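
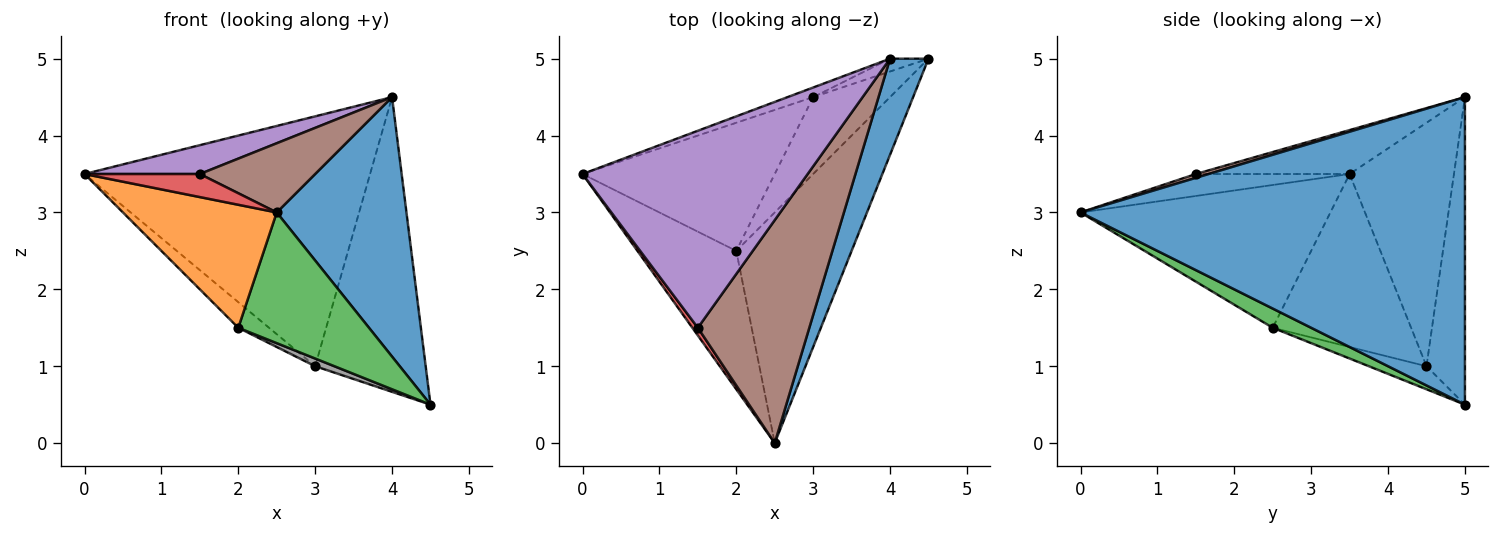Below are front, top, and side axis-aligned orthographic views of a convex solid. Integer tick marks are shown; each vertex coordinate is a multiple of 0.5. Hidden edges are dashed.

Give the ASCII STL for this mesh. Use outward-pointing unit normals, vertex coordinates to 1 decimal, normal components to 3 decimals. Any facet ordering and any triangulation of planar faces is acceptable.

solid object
 facet normal 0.941 -0.318 0.118
  outer loop
   vertex 4.0 5.0 4.5
   vertex 2.5 0.0 3.0
   vertex 4.5 5.0 0.5
  endloop
 endfacet
 facet normal -0.734 -0.451 -0.508
  outer loop
   vertex 2.0 2.5 1.5
   vertex 2.5 0.0 3.0
   vertex 0.0 3.5 3.5
  endloop
 endfacet
 facet normal 0.144 -0.488 -0.861
  outer loop
   vertex 2.0 2.5 1.5
   vertex 4.5 5.0 0.5
   vertex 2.5 0.0 3.0
  endloop
 endfacet
 facet normal -0.784 -0.588 0.196
  outer loop
   vertex 1.5 1.5 3.5
   vertex 0.0 3.5 3.5
   vertex 2.5 0.0 3.0
  endloop
 endfacet
 facet normal -0.190 -0.142 0.972
  outer loop
   vertex 1.5 1.5 3.5
   vertex 4.0 5.0 4.5
   vertex 0.0 3.5 3.5
  endloop
 endfacet
 facet normal 0.033 -0.296 0.955
  outer loop
   vertex 1.5 1.5 3.5
   vertex 2.5 0.0 3.0
   vertex 4.0 5.0 4.5
  endloop
 endfacet
 facet normal -0.662 0.147 -0.735
  outer loop
   vertex 3.0 4.5 1.0
   vertex 2.0 2.5 1.5
   vertex 0.0 3.5 3.5
  endloop
 endfacet
 facet normal -0.286 -0.095 -0.953
  outer loop
   vertex 3.0 4.5 1.0
   vertex 4.5 5.0 0.5
   vertex 2.0 2.5 1.5
  endloop
 endfacet
 facet normal -0.343 0.939 -0.036
  outer loop
   vertex 3.0 4.5 1.0
   vertex 0.0 3.5 3.5
   vertex 4.0 5.0 4.5
  endloop
 endfacet
 facet normal -0.328 0.944 -0.041
  outer loop
   vertex 3.0 4.5 1.0
   vertex 4.0 5.0 4.5
   vertex 4.5 5.0 0.5
  endloop
 endfacet
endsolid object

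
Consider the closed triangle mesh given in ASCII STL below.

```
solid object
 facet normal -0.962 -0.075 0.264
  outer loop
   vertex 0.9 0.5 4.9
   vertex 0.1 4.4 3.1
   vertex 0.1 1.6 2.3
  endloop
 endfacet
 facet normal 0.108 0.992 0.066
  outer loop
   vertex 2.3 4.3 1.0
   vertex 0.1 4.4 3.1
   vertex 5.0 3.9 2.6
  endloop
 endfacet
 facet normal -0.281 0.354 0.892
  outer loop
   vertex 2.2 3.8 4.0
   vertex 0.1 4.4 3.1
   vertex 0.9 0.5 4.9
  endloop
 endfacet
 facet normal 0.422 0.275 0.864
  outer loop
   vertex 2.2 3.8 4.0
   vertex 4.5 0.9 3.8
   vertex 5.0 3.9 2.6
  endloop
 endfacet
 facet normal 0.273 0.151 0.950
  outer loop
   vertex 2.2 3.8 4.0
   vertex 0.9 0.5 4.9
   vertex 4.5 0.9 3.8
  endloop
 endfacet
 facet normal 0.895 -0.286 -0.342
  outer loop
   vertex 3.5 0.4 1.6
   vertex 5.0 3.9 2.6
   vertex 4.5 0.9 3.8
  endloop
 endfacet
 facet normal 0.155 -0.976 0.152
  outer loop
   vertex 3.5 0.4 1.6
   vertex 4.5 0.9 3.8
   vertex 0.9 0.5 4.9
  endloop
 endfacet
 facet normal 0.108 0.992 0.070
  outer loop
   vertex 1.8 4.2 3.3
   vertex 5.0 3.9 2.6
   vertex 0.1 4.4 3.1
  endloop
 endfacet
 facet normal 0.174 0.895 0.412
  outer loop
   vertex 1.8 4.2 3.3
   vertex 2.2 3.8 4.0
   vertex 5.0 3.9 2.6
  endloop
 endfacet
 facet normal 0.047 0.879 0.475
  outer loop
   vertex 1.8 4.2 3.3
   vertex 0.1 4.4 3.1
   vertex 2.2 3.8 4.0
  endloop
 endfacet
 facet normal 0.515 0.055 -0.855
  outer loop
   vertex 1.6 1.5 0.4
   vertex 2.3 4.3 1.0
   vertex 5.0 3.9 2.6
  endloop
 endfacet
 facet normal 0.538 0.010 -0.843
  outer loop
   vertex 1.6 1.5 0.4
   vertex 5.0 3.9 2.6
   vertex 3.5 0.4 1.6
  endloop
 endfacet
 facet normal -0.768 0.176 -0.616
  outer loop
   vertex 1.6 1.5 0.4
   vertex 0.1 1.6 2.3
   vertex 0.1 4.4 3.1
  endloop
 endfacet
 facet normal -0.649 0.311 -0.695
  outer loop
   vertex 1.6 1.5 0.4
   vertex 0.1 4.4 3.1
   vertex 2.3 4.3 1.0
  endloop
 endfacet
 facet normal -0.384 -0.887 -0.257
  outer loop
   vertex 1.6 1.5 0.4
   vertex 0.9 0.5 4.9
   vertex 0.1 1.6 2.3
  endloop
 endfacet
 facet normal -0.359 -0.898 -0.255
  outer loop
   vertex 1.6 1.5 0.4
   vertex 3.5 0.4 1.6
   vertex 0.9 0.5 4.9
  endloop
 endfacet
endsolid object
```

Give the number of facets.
16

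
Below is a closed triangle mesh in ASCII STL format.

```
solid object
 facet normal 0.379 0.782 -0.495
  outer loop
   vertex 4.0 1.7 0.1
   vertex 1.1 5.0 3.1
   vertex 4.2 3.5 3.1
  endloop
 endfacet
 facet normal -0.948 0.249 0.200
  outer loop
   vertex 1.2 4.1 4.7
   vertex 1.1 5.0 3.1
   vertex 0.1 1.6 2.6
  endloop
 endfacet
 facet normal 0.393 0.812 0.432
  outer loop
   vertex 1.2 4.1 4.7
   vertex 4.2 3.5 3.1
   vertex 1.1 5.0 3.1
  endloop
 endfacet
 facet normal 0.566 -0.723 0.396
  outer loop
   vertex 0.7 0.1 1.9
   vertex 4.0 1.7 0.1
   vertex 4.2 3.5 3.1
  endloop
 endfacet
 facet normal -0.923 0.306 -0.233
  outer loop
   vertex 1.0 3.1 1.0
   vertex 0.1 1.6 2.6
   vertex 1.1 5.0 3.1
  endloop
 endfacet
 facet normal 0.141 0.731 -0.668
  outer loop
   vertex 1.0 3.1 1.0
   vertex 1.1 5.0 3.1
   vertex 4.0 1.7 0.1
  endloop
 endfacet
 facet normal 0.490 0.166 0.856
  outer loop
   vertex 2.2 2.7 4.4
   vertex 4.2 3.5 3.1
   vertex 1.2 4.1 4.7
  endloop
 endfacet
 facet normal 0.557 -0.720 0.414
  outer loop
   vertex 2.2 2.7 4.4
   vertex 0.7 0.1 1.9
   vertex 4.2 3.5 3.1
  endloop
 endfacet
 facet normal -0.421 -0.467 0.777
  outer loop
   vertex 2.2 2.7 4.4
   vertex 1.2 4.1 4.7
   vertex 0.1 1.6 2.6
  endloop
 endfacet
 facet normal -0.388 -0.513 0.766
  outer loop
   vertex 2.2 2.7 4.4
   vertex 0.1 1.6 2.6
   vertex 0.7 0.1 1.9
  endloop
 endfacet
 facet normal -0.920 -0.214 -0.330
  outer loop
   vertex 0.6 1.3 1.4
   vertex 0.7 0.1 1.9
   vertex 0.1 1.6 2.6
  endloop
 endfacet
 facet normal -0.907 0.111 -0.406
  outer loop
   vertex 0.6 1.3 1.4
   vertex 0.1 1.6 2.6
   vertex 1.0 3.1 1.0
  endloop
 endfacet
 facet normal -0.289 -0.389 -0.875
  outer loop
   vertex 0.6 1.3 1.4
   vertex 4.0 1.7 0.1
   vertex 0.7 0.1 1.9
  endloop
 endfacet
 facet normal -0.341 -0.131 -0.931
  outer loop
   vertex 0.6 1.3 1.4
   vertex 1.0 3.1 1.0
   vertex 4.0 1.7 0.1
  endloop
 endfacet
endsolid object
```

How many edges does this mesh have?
21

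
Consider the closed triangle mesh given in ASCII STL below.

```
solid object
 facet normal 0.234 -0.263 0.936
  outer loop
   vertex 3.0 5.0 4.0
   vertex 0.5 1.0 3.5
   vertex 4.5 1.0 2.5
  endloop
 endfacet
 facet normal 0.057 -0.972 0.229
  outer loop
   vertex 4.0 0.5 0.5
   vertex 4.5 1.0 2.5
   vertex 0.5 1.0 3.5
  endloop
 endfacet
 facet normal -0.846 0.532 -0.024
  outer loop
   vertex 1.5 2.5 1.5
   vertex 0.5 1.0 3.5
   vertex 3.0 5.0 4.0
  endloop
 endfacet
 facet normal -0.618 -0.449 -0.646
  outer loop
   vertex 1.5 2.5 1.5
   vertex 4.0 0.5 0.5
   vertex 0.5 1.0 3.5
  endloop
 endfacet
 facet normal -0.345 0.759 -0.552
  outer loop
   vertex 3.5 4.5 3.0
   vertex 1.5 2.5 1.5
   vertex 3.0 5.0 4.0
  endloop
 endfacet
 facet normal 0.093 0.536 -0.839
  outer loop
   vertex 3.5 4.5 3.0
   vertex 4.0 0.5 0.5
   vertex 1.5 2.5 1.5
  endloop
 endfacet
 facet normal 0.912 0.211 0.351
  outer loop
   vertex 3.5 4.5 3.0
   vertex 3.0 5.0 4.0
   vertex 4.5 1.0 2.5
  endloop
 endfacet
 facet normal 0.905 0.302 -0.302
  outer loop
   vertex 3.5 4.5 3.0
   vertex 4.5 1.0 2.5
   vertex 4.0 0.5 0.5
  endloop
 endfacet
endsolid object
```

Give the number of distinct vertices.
6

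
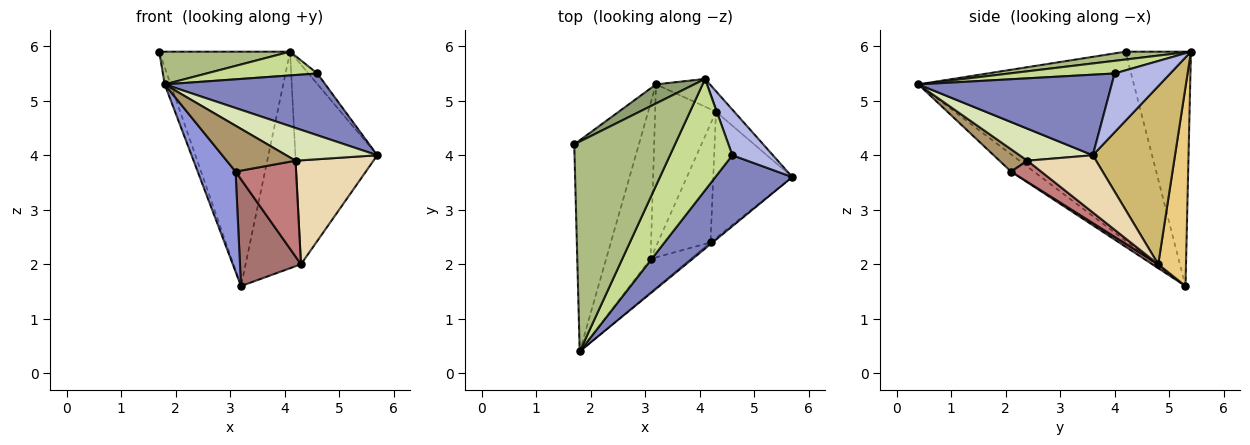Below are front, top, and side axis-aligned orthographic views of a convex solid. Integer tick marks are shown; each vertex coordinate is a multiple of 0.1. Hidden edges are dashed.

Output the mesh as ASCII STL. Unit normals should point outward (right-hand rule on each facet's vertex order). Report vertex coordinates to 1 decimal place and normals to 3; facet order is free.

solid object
 facet normal -0.946 0.026 -0.323
  outer loop
   vertex 3.2 5.3 1.6
   vertex 1.8 0.4 5.3
   vertex 1.7 4.2 5.9
  endloop
 endfacet
 facet normal 0.620 -0.515 0.592
  outer loop
   vertex 4.6 4.0 5.5
   vertex 1.8 0.4 5.3
   vertex 5.7 3.6 4.0
  endloop
 endfacet
 facet normal -0.310 -0.515 -0.799
  outer loop
   vertex 3.1 2.1 3.7
   vertex 1.8 0.4 5.3
   vertex 3.2 5.3 1.6
  endloop
 endfacet
 facet normal 0.816 0.130 0.563
  outer loop
   vertex 4.1 5.4 5.9
   vertex 4.6 4.0 5.5
   vertex 5.7 3.6 4.0
  endloop
 endfacet
 facet normal -0.446 0.892 0.073
  outer loop
   vertex 4.1 5.4 5.9
   vertex 3.2 5.3 1.6
   vertex 1.7 4.2 5.9
  endloop
 endfacet
 facet normal 0.077 -0.154 0.985
  outer loop
   vertex 4.1 5.4 5.9
   vertex 1.7 4.2 5.9
   vertex 1.8 0.4 5.3
  endloop
 endfacet
 facet normal 0.195 -0.205 0.959
  outer loop
   vertex 4.1 5.4 5.9
   vertex 1.8 0.4 5.3
   vertex 4.6 4.0 5.5
  endloop
 endfacet
 facet normal 0.626 -0.779 -0.040
  outer loop
   vertex 4.2 2.4 3.9
   vertex 5.7 3.6 4.0
   vertex 1.8 0.4 5.3
  endloop
 endfacet
 facet normal 0.311 -0.767 -0.562
  outer loop
   vertex 4.2 2.4 3.9
   vertex 1.8 0.4 5.3
   vertex 3.1 2.1 3.7
  endloop
 endfacet
 facet normal 0.706 0.704 -0.072
  outer loop
   vertex 4.3 4.8 2.0
   vertex 4.1 5.4 5.9
   vertex 5.7 3.6 4.0
  endloop
 endfacet
 facet normal 0.445 0.888 -0.114
  outer loop
   vertex 4.3 4.8 2.0
   vertex 3.2 5.3 1.6
   vertex 4.1 5.4 5.9
  endloop
 endfacet
 facet normal 0.488 -0.554 -0.674
  outer loop
   vertex 4.3 4.8 2.0
   vertex 5.7 3.6 4.0
   vertex 4.2 2.4 3.9
  endloop
 endfacet
 facet normal 0.054 -0.549 -0.834
  outer loop
   vertex 4.3 4.8 2.0
   vertex 3.1 2.1 3.7
   vertex 3.2 5.3 1.6
  endloop
 endfacet
 facet normal 0.299 -0.600 -0.742
  outer loop
   vertex 4.3 4.8 2.0
   vertex 4.2 2.4 3.9
   vertex 3.1 2.1 3.7
  endloop
 endfacet
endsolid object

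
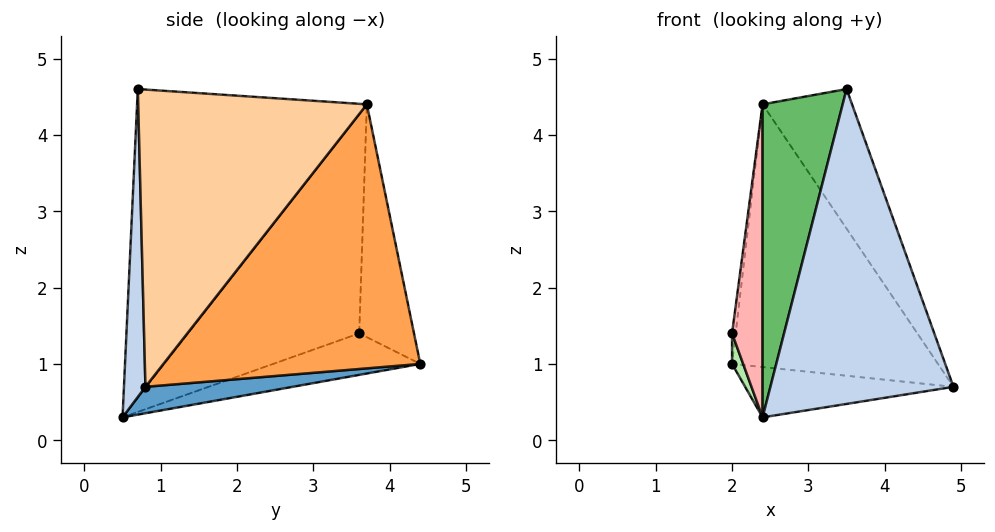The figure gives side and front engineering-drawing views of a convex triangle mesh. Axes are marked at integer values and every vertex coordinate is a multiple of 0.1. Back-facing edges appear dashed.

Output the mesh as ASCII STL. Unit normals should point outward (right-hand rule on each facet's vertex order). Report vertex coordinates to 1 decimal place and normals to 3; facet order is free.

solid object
 facet normal 0.133 0.188 -0.973
  outer loop
   vertex 2.4 0.5 0.3
   vertex 2.0 4.4 1.0
   vertex 4.9 0.8 0.7
  endloop
 endfacet
 facet normal 0.117 -0.993 0.016
  outer loop
   vertex 3.5 0.7 4.6
   vertex 2.4 0.5 0.3
   vertex 4.9 0.8 0.7
  endloop
 endfacet
 facet normal 0.780 0.625 0.037
  outer loop
   vertex 2.4 3.7 4.4
   vertex 4.9 0.8 0.7
   vertex 2.0 4.4 1.0
  endloop
 endfacet
 facet normal 0.881 0.345 0.325
  outer loop
   vertex 2.4 3.7 4.4
   vertex 3.5 0.7 4.6
   vertex 4.9 0.8 0.7
  endloop
 endfacet
 facet normal -0.915 -0.319 0.249
  outer loop
   vertex 2.4 3.7 4.4
   vertex 2.4 0.5 0.3
   vertex 3.5 0.7 4.6
  endloop
 endfacet
 facet normal -0.986 -0.074 -0.149
  outer loop
   vertex 2.0 3.6 1.4
   vertex 2.0 4.4 1.0
   vertex 2.4 0.5 0.3
  endloop
 endfacet
 facet normal -0.989 0.065 0.130
  outer loop
   vertex 2.0 3.6 1.4
   vertex 2.4 3.7 4.4
   vertex 2.0 4.4 1.0
  endloop
 endfacet
 facet normal -0.975 -0.174 0.136
  outer loop
   vertex 2.0 3.6 1.4
   vertex 2.4 0.5 0.3
   vertex 2.4 3.7 4.4
  endloop
 endfacet
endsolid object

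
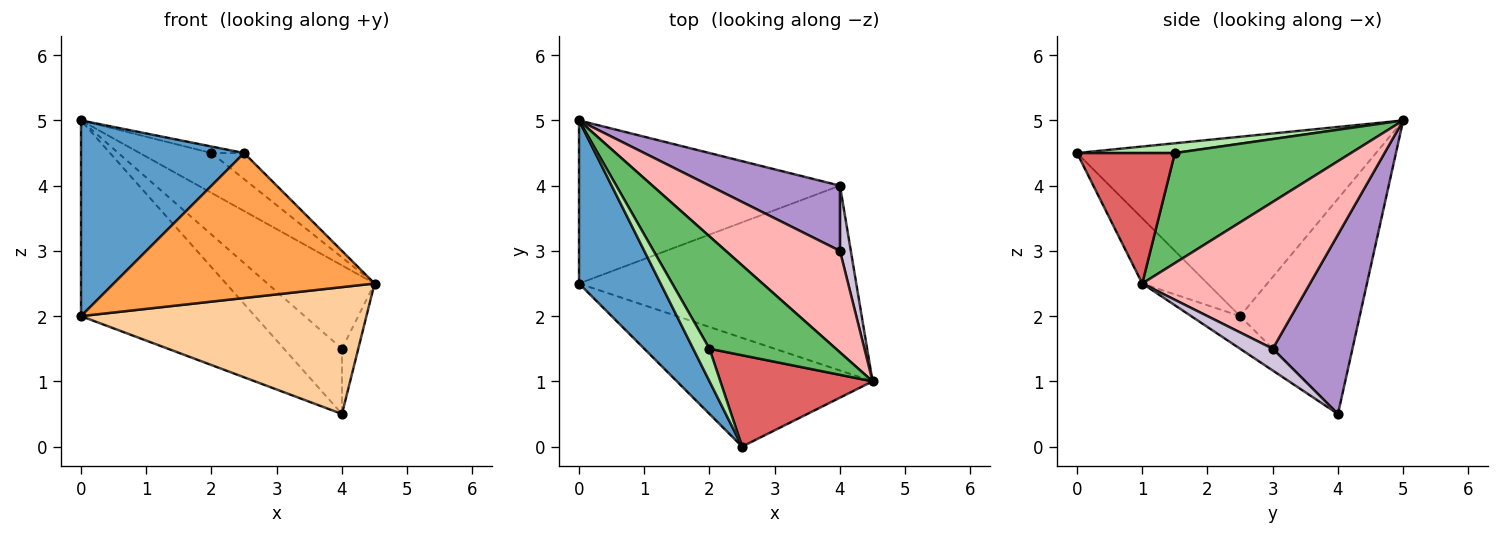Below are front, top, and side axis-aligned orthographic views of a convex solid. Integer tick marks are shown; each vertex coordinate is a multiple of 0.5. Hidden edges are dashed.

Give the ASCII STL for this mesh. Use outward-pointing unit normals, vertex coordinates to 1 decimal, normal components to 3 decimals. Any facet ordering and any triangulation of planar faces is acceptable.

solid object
 facet normal -0.815 -0.445 0.371
  outer loop
   vertex 0.0 2.5 2.0
   vertex 2.5 0.0 4.5
   vertex 0.0 5.0 5.0
  endloop
 endfacet
 facet normal -0.467 0.679 -0.566
  outer loop
   vertex 0.0 2.5 2.0
   vertex 0.0 5.0 5.0
   vertex 4.0 4.0 0.5
  endloop
 endfacet
 facet normal -0.196 -0.784 -0.588
  outer loop
   vertex 0.0 2.5 2.0
   vertex 4.5 1.0 2.5
   vertex 2.5 0.0 4.5
  endloop
 endfacet
 facet normal -0.097 -0.563 -0.821
  outer loop
   vertex 0.0 2.5 2.0
   vertex 4.0 4.0 0.5
   vertex 4.5 1.0 2.5
  endloop
 endfacet
 facet normal 0.634 0.258 0.728
  outer loop
   vertex 2.0 1.5 4.5
   vertex 4.5 1.0 2.5
   vertex 0.0 5.0 5.0
  endloop
 endfacet
 facet normal 0.507 0.169 0.845
  outer loop
   vertex 2.0 1.5 4.5
   vertex 0.0 5.0 5.0
   vertex 2.5 0.0 4.5
  endloop
 endfacet
 facet normal 0.636 0.212 0.742
  outer loop
   vertex 2.0 1.5 4.5
   vertex 2.5 0.0 4.5
   vertex 4.5 1.0 2.5
  endloop
 endfacet
 facet normal 0.705 0.450 0.548
  outer loop
   vertex 4.0 3.0 1.5
   vertex 0.0 5.0 5.0
   vertex 4.5 1.0 2.5
  endloop
 endfacet
 facet normal 0.697 0.507 0.507
  outer loop
   vertex 4.0 3.0 1.5
   vertex 4.0 4.0 0.5
   vertex 0.0 5.0 5.0
  endloop
 endfacet
 facet normal 0.816 0.408 0.408
  outer loop
   vertex 4.0 3.0 1.5
   vertex 4.5 1.0 2.5
   vertex 4.0 4.0 0.5
  endloop
 endfacet
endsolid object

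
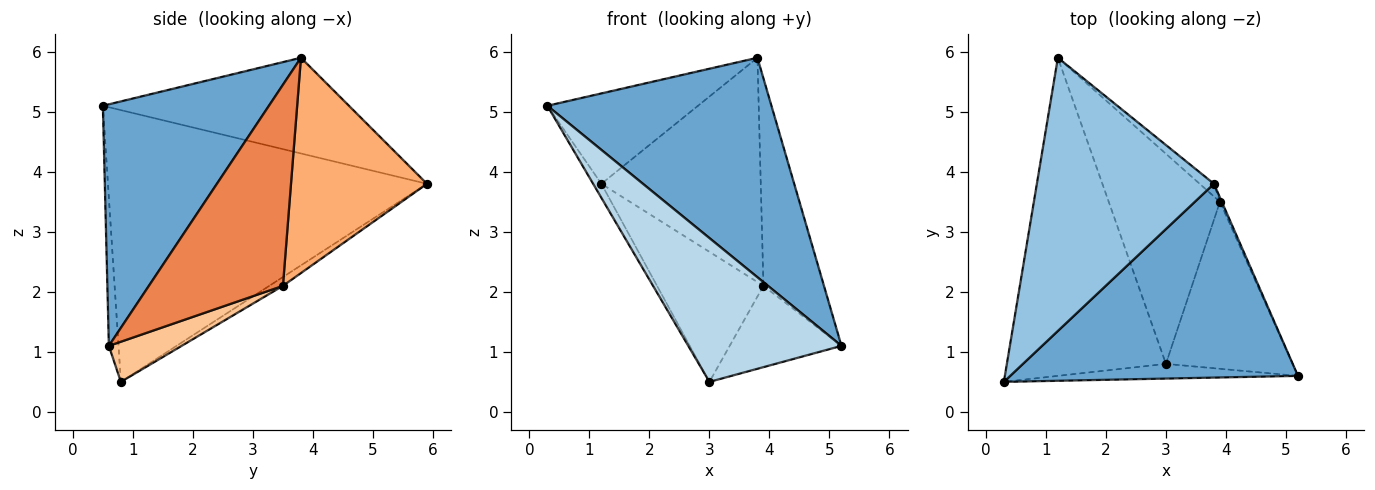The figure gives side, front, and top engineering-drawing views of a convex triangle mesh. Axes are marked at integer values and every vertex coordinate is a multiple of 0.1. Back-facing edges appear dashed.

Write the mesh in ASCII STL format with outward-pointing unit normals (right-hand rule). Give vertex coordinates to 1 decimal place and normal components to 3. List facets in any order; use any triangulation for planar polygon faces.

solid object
 facet normal 0.486 -0.655 0.579
  outer loop
   vertex 3.8 3.8 5.9
   vertex 0.3 0.5 5.1
   vertex 5.2 0.6 1.1
  endloop
 endfacet
 facet normal -0.457 0.279 0.845
  outer loop
   vertex 3.8 3.8 5.9
   vertex 1.2 5.9 3.8
   vertex 0.3 0.5 5.1
  endloop
 endfacet
 facet normal -0.063 -0.993 -0.101
  outer loop
   vertex 3.0 0.8 0.5
   vertex 5.2 0.6 1.1
   vertex 0.3 0.5 5.1
  endloop
 endfacet
 facet normal -0.863 0.022 -0.505
  outer loop
   vertex 3.0 0.8 0.5
   vertex 0.3 0.5 5.1
   vertex 1.2 5.9 3.8
  endloop
 endfacet
 facet normal 0.911 0.411 -0.009
  outer loop
   vertex 3.9 3.5 2.1
   vertex 3.8 3.8 5.9
   vertex 5.2 0.6 1.1
  endloop
 endfacet
 facet normal 0.649 0.760 -0.043
  outer loop
   vertex 3.9 3.5 2.1
   vertex 1.2 5.9 3.8
   vertex 3.8 3.8 5.9
  endloop
 endfacet
 facet normal 0.274 0.421 -0.865
  outer loop
   vertex 3.9 3.5 2.1
   vertex 5.2 0.6 1.1
   vertex 3.0 0.8 0.5
  endloop
 endfacet
 facet normal -0.067 0.525 -0.848
  outer loop
   vertex 3.9 3.5 2.1
   vertex 3.0 0.8 0.5
   vertex 1.2 5.9 3.8
  endloop
 endfacet
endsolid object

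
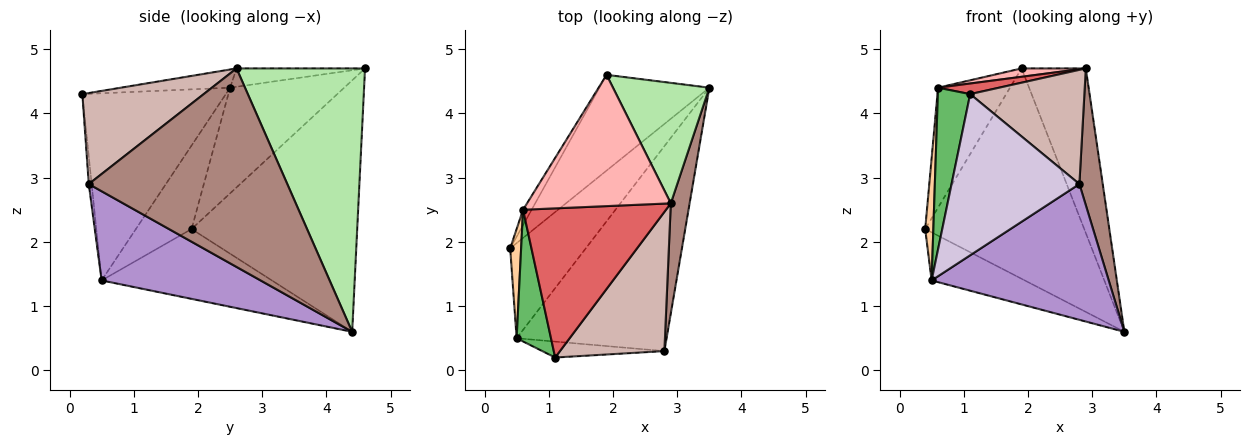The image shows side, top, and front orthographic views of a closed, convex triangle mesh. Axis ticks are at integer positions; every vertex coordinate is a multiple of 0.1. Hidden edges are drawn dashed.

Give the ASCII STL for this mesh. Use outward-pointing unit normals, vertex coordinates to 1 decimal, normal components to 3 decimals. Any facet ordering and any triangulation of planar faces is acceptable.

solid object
 facet normal -0.688 0.661 -0.301
  outer loop
   vertex 1.9 4.6 4.7
   vertex 3.5 4.4 0.6
   vertex 0.4 1.9 2.2
  endloop
 endfacet
 facet normal -0.636 0.348 -0.689
  outer loop
   vertex 0.5 0.5 1.4
   vertex 0.4 1.9 2.2
   vertex 3.5 4.4 0.6
  endloop
 endfacet
 facet normal -0.844 0.532 -0.068
  outer loop
   vertex 0.6 2.5 4.4
   vertex 1.9 4.6 4.7
   vertex 0.4 1.9 2.2
  endloop
 endfacet
 facet normal -0.981 -0.143 0.128
  outer loop
   vertex 0.6 2.5 4.4
   vertex 0.4 1.9 2.2
   vertex 0.5 0.5 1.4
  endloop
 endfacet
 facet normal -0.960 -0.216 0.176
  outer loop
   vertex 0.6 2.5 4.4
   vertex 0.5 0.5 1.4
   vertex 1.1 0.2 4.3
  endloop
 endfacet
 facet normal 0.850 0.425 0.311
  outer loop
   vertex 2.9 2.6 4.7
   vertex 3.5 4.4 0.6
   vertex 1.9 4.6 4.7
  endloop
 endfacet
 facet normal -0.126 -0.070 0.990
  outer loop
   vertex 2.9 2.6 4.7
   vertex 0.6 2.5 4.4
   vertex 1.1 0.2 4.3
  endloop
 endfacet
 facet normal -0.126 -0.063 0.990
  outer loop
   vertex 2.9 2.6 4.7
   vertex 1.9 4.6 4.7
   vertex 0.6 2.5 4.4
  endloop
 endfacet
 facet normal 0.444 -0.495 -0.747
  outer loop
   vertex 2.8 0.3 2.9
   vertex 0.5 0.5 1.4
   vertex 3.5 4.4 0.6
  endloop
 endfacet
 facet normal -0.022 -0.995 -0.098
  outer loop
   vertex 2.8 0.3 2.9
   vertex 1.1 0.2 4.3
   vertex 0.5 0.5 1.4
  endloop
 endfacet
 facet normal 0.989 -0.116 0.094
  outer loop
   vertex 2.8 0.3 2.9
   vertex 3.5 4.4 0.6
   vertex 2.9 2.6 4.7
  endloop
 endfacet
 facet normal 0.559 -0.526 0.641
  outer loop
   vertex 2.8 0.3 2.9
   vertex 2.9 2.6 4.7
   vertex 1.1 0.2 4.3
  endloop
 endfacet
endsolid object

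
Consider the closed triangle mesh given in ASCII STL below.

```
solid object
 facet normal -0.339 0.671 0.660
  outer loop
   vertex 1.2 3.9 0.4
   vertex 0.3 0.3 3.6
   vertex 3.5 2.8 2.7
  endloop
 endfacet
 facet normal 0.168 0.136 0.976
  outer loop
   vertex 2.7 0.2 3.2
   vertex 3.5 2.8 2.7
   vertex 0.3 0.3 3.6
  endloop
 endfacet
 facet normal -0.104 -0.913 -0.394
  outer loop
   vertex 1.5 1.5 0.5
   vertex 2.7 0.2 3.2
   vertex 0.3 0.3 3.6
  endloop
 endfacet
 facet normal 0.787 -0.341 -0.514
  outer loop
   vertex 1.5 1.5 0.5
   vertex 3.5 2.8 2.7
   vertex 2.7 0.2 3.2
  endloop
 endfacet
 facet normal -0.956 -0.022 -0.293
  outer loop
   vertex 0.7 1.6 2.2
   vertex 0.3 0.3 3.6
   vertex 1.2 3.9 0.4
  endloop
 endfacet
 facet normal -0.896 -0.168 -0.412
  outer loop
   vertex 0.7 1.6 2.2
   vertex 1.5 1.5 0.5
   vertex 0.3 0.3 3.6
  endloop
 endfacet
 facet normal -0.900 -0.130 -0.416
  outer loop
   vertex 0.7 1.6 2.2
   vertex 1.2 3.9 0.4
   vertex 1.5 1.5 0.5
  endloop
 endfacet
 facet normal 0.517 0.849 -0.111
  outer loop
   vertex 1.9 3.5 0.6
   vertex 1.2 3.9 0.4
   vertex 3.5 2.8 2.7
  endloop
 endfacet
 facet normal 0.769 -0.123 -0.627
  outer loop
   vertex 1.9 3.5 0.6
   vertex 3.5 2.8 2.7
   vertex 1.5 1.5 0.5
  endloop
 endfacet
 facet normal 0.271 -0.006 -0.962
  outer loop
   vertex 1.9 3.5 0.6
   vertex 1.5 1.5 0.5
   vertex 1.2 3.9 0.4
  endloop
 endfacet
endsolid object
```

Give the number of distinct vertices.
7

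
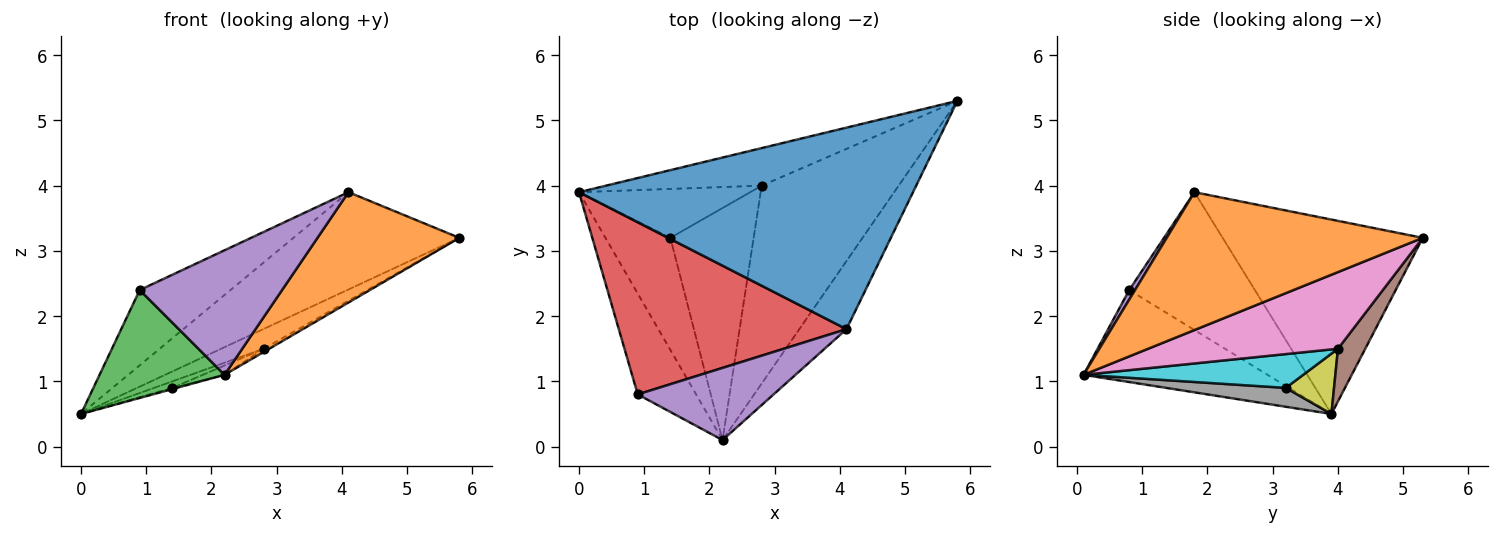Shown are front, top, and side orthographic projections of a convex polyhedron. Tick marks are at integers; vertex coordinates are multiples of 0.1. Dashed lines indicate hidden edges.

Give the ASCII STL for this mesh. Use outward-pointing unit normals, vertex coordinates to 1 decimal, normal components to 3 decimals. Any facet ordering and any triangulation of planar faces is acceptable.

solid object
 facet normal -0.464 0.385 0.798
  outer loop
   vertex 4.1 1.8 3.9
   vertex 5.8 5.3 3.2
   vertex 0.0 3.9 0.5
  endloop
 endfacet
 facet normal 0.838 -0.464 -0.287
  outer loop
   vertex 4.1 1.8 3.9
   vertex 2.2 0.1 1.1
   vertex 5.8 5.3 3.2
  endloop
 endfacet
 facet normal -0.733 -0.497 -0.465
  outer loop
   vertex 0.9 0.8 2.4
   vertex 0.0 3.9 0.5
   vertex 2.2 0.1 1.1
  endloop
 endfacet
 facet normal -0.485 0.350 0.801
  outer loop
   vertex 0.9 0.8 2.4
   vertex 4.1 1.8 3.9
   vertex 0.0 3.9 0.5
  endloop
 endfacet
 facet normal 0.035 -0.865 0.501
  outer loop
   vertex 0.9 0.8 2.4
   vertex 2.2 0.1 1.1
   vertex 4.1 1.8 3.9
  endloop
 endfacet
 facet normal 0.287 0.447 -0.848
  outer loop
   vertex 2.8 4.0 1.5
   vertex 0.0 3.9 0.5
   vertex 5.8 5.3 3.2
  endloop
 endfacet
 facet normal 0.488 0.014 -0.873
  outer loop
   vertex 2.8 4.0 1.5
   vertex 5.8 5.3 3.2
   vertex 2.2 0.1 1.1
  endloop
 endfacet
 facet normal 0.279 0.010 -0.960
  outer loop
   vertex 1.4 3.2 0.9
   vertex 2.2 0.1 1.1
   vertex 0.0 3.9 0.5
  endloop
 endfacet
 facet normal 0.330 0.125 -0.936
  outer loop
   vertex 1.4 3.2 0.9
   vertex 0.0 3.9 0.5
   vertex 2.8 4.0 1.5
  endloop
 endfacet
 facet normal 0.376 0.037 -0.926
  outer loop
   vertex 1.4 3.2 0.9
   vertex 2.8 4.0 1.5
   vertex 2.2 0.1 1.1
  endloop
 endfacet
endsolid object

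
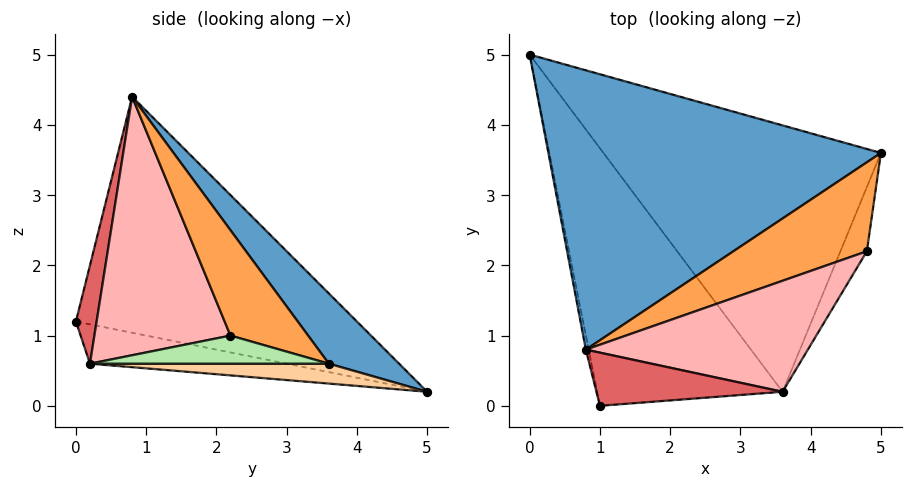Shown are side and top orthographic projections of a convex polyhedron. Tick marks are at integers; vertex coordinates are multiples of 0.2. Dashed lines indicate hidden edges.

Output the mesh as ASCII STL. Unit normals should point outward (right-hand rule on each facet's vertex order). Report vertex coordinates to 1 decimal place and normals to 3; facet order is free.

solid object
 facet normal 0.145 0.713 0.686
  outer loop
   vertex 0.8 0.8 4.4
   vertex 5.0 3.6 0.6
   vertex 0.0 5.0 0.2
  endloop
 endfacet
 facet normal -0.980 -0.198 -0.012
  outer loop
   vertex 0.8 0.8 4.4
   vertex 0.0 5.0 0.2
   vertex 1.0 0.0 1.2
  endloop
 endfacet
 facet normal 0.614 0.134 0.778
  outer loop
   vertex 4.8 2.2 1.0
   vertex 5.0 3.6 0.6
   vertex 0.8 0.8 4.4
  endloop
 endfacet
 facet normal 0.072 -0.029 -0.997
  outer loop
   vertex 3.6 0.2 0.6
   vertex 0.0 5.0 0.2
   vertex 5.0 3.6 0.6
  endloop
 endfacet
 facet normal -0.202 -0.231 -0.952
  outer loop
   vertex 3.6 0.2 0.6
   vertex 1.0 0.0 1.2
   vertex 0.0 5.0 0.2
  endloop
 endfacet
 facet normal 0.698 -0.287 -0.656
  outer loop
   vertex 3.6 0.2 0.6
   vertex 5.0 3.6 0.6
   vertex 4.8 2.2 1.0
  endloop
 endfacet
 facet normal 0.131 -0.960 0.248
  outer loop
   vertex 3.6 0.2 0.6
   vertex 0.8 0.8 4.4
   vertex 1.0 0.0 1.2
  endloop
 endfacet
 facet normal 0.655 -0.505 0.562
  outer loop
   vertex 3.6 0.2 0.6
   vertex 4.8 2.2 1.0
   vertex 0.8 0.8 4.4
  endloop
 endfacet
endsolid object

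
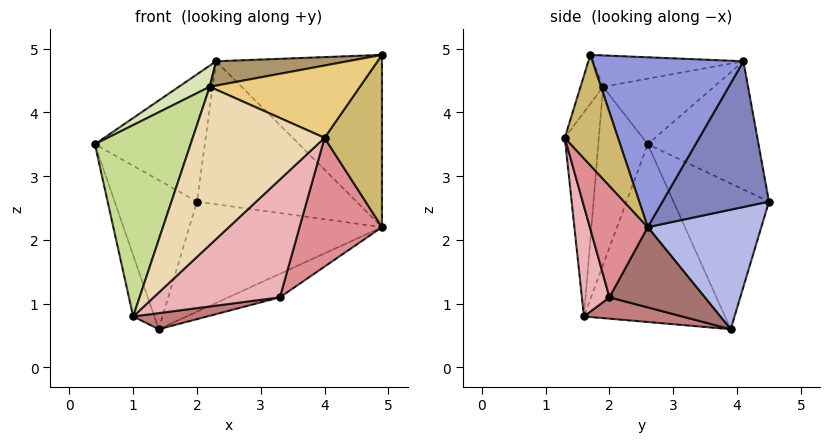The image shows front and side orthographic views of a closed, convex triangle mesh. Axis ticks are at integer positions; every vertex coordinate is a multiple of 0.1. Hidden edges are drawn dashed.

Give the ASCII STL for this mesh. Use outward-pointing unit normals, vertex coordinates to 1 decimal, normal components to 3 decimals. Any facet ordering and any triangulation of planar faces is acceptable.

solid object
 facet normal -0.693 0.687 0.219
  outer loop
   vertex 2.3 4.1 4.8
   vertex 2.0 4.5 2.6
   vertex 0.4 2.6 3.5
  endloop
 endfacet
 facet normal 0.554 0.829 0.075
  outer loop
   vertex 2.3 4.1 4.8
   vertex 4.9 2.6 2.2
   vertex 2.0 4.5 2.6
  endloop
 endfacet
 facet normal 0.654 0.718 0.239
  outer loop
   vertex 2.3 4.1 4.8
   vertex 4.9 1.7 4.9
   vertex 4.9 2.6 2.2
  endloop
 endfacet
 facet normal 0.470 0.797 -0.380
  outer loop
   vertex 1.4 3.9 0.6
   vertex 2.0 4.5 2.6
   vertex 4.9 2.6 2.2
  endloop
 endfacet
 facet normal -0.757 0.652 0.031
  outer loop
   vertex 1.4 3.9 0.6
   vertex 0.4 2.6 3.5
   vertex 2.0 4.5 2.6
  endloop
 endfacet
 facet normal -0.954 0.143 -0.265
  outer loop
   vertex 1.4 3.9 0.6
   vertex 1.0 1.6 0.8
   vertex 0.4 2.6 3.5
  endloop
 endfacet
 facet normal -0.448 -0.866 0.221
  outer loop
   vertex 2.2 1.9 4.4
   vertex 0.4 2.6 3.5
   vertex 1.0 1.6 0.8
  endloop
 endfacet
 facet normal -0.485 -0.135 0.864
  outer loop
   vertex 2.2 1.9 4.4
   vertex 2.3 4.1 4.8
   vertex 0.4 2.6 3.5
  endloop
 endfacet
 facet normal -0.191 -0.167 0.967
  outer loop
   vertex 2.2 1.9 4.4
   vertex 4.9 1.7 4.9
   vertex 2.3 4.1 4.8
  endloop
 endfacet
 facet normal 0.660 -0.713 -0.238
  outer loop
   vertex 4.0 1.3 3.6
   vertex 4.9 2.6 2.2
   vertex 4.9 1.7 4.9
  endloop
 endfacet
 facet normal -0.138 -0.916 0.377
  outer loop
   vertex 4.0 1.3 3.6
   vertex 4.9 1.7 4.9
   vertex 2.2 1.9 4.4
  endloop
 endfacet
 facet normal -0.247 -0.956 0.162
  outer loop
   vertex 4.0 1.3 3.6
   vertex 2.2 1.9 4.4
   vertex 1.0 1.6 0.8
  endloop
 endfacet
 facet normal 0.479 0.259 -0.839
  outer loop
   vertex 3.3 2.0 1.1
   vertex 1.4 3.9 0.6
   vertex 4.9 2.6 2.2
  endloop
 endfacet
 facet normal 0.148 -0.111 -0.983
  outer loop
   vertex 3.3 2.0 1.1
   vertex 1.0 1.6 0.8
   vertex 1.4 3.9 0.6
  endloop
 endfacet
 facet normal 0.536 -0.762 -0.363
  outer loop
   vertex 3.3 2.0 1.1
   vertex 4.9 2.6 2.2
   vertex 4.0 1.3 3.6
  endloop
 endfacet
 facet normal 0.202 -0.927 -0.316
  outer loop
   vertex 3.3 2.0 1.1
   vertex 4.0 1.3 3.6
   vertex 1.0 1.6 0.8
  endloop
 endfacet
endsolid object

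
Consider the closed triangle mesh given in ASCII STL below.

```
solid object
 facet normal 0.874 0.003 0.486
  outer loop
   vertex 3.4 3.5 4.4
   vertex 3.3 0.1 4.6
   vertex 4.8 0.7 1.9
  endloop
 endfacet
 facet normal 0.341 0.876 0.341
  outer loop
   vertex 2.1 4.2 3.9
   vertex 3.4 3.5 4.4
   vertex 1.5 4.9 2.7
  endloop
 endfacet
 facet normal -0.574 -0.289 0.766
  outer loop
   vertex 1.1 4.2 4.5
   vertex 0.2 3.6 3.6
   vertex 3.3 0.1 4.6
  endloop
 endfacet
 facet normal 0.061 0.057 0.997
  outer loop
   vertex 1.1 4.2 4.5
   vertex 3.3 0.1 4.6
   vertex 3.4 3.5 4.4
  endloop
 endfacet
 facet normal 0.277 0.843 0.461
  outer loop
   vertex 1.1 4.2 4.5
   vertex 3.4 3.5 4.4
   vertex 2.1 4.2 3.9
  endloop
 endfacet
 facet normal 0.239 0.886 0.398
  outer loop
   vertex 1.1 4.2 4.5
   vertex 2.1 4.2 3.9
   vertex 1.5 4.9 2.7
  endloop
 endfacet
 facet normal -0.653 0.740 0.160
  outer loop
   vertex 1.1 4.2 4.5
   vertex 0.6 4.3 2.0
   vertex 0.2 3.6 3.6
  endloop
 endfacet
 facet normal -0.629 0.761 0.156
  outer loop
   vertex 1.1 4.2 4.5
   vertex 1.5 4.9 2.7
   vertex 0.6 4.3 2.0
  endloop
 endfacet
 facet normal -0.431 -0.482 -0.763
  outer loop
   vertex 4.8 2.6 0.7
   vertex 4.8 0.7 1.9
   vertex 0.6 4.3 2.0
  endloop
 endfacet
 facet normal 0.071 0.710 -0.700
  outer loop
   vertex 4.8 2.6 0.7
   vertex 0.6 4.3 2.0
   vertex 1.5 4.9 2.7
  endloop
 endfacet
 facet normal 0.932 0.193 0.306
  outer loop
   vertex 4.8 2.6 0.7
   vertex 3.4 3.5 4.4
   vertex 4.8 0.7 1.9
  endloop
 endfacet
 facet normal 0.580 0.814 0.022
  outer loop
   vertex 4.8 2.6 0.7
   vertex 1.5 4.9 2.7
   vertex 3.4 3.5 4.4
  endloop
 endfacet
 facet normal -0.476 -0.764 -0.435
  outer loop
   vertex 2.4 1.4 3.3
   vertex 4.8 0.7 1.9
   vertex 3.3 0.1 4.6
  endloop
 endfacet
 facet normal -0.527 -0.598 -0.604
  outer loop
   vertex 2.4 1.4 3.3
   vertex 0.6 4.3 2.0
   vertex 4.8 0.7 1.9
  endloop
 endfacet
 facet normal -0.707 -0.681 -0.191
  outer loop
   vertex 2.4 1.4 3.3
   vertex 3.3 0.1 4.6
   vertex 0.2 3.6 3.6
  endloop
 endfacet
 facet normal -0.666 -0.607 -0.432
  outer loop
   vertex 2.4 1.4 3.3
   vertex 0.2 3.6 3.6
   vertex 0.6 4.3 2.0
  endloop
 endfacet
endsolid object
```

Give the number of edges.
24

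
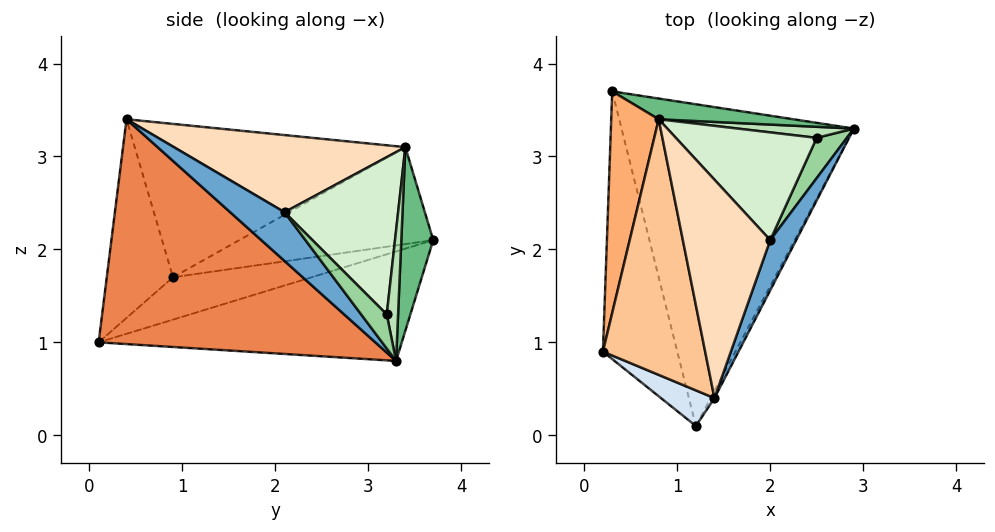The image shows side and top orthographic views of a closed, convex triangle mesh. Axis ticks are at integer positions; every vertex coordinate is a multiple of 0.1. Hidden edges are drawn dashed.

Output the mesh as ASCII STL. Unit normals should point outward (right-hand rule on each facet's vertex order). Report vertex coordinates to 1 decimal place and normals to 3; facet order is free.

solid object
 facet normal 0.882 -0.035 0.470
  outer loop
   vertex 2.0 2.1 2.4
   vertex 1.4 0.4 3.4
   vertex 2.9 3.3 0.8
  endloop
 endfacet
 facet normal -0.490 0.140 -0.860
  outer loop
   vertex 1.2 0.1 1.0
   vertex 0.2 0.9 1.7
   vertex 0.3 3.7 2.1
  endloop
 endfacet
 facet normal -0.420 0.167 -0.892
  outer loop
   vertex 1.2 0.1 1.0
   vertex 0.3 3.7 2.1
   vertex 2.9 3.3 0.8
  endloop
 endfacet
 facet normal -0.552 -0.820 0.149
  outer loop
   vertex 1.2 0.1 1.0
   vertex 1.4 0.4 3.4
   vertex 0.2 0.9 1.7
  endloop
 endfacet
 facet normal 0.883 -0.470 -0.015
  outer loop
   vertex 1.2 0.1 1.0
   vertex 2.9 3.3 0.8
   vertex 1.4 0.4 3.4
  endloop
 endfacet
 facet normal -0.898 -0.031 0.440
  outer loop
   vertex 0.8 3.4 3.1
   vertex 0.3 3.7 2.1
   vertex 0.2 0.9 1.7
  endloop
 endfacet
 facet normal -0.827 -0.110 0.551
  outer loop
   vertex 0.8 3.4 3.1
   vertex 0.2 0.9 1.7
   vertex 1.4 0.4 3.4
  endloop
 endfacet
 facet normal 0.648 0.203 0.734
  outer loop
   vertex 0.8 3.4 3.1
   vertex 1.4 0.4 3.4
   vertex 2.0 2.1 2.4
  endloop
 endfacet
 facet normal 0.233 0.957 0.171
  outer loop
   vertex 0.8 3.4 3.1
   vertex 2.9 3.3 0.8
   vertex 0.3 3.7 2.1
  endloop
 endfacet
 facet normal 0.712 0.307 0.631
  outer loop
   vertex 2.5 3.2 1.3
   vertex 2.0 2.1 2.4
   vertex 2.9 3.3 0.8
  endloop
 endfacet
 facet normal 0.705 0.327 0.629
  outer loop
   vertex 2.5 3.2 1.3
   vertex 2.9 3.3 0.8
   vertex 0.8 3.4 3.1
  endloop
 endfacet
 facet normal 0.708 0.312 0.634
  outer loop
   vertex 2.5 3.2 1.3
   vertex 0.8 3.4 3.1
   vertex 2.0 2.1 2.4
  endloop
 endfacet
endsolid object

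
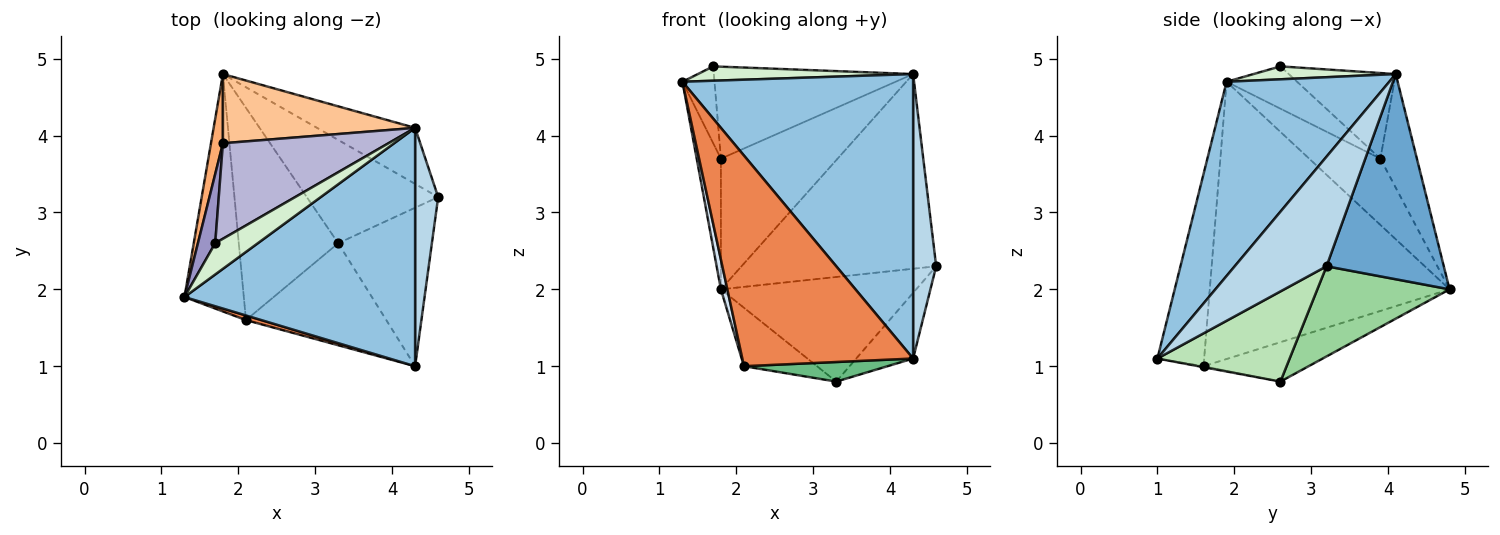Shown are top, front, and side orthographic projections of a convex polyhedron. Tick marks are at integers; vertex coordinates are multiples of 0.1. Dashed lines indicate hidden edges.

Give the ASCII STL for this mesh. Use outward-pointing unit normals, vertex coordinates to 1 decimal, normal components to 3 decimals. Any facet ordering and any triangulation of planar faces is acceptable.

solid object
 facet normal 0.501 0.832 -0.239
  outer loop
   vertex 4.3 4.1 4.8
   vertex 4.6 3.2 2.3
   vertex 1.8 4.8 2.0
  endloop
 endfacet
 facet normal 0.476 -0.674 0.565
  outer loop
   vertex 4.3 4.1 4.8
   vertex 1.3 1.9 4.7
   vertex 4.3 1.0 1.1
  endloop
 endfacet
 facet normal 0.950 -0.239 0.200
  outer loop
   vertex 4.3 4.1 4.8
   vertex 4.3 1.0 1.1
   vertex 4.6 3.2 2.3
  endloop
 endfacet
 facet normal -0.978 -0.026 -0.209
  outer loop
   vertex 2.1 1.6 1.0
   vertex 1.3 1.9 4.7
   vertex 1.8 4.8 2.0
  endloop
 endfacet
 facet normal -0.264 -0.964 0.021
  outer loop
   vertex 2.1 1.6 1.0
   vertex 4.3 1.0 1.1
   vertex 1.3 1.9 4.7
  endloop
 endfacet
 facet normal -0.933 0.317 0.168
  outer loop
   vertex 1.8 3.9 3.7
   vertex 1.8 4.8 2.0
   vertex 1.3 1.9 4.7
  endloop
 endfacet
 facet normal -0.267 0.852 0.451
  outer loop
   vertex 1.8 3.9 3.7
   vertex 4.3 4.1 4.8
   vertex 1.8 4.8 2.0
  endloop
 endfacet
 facet normal -0.357 0.248 -0.901
  outer loop
   vertex 3.3 2.6 0.8
   vertex 2.1 1.6 1.0
   vertex 1.8 4.8 2.0
  endloop
 endfacet
 facet normal -0.007 -0.188 -0.982
  outer loop
   vertex 3.3 2.6 0.8
   vertex 4.3 1.0 1.1
   vertex 2.1 1.6 1.0
  endloop
 endfacet
 facet normal 0.434 0.641 -0.633
  outer loop
   vertex 3.3 2.6 0.8
   vertex 1.8 4.8 2.0
   vertex 4.6 3.2 2.3
  endloop
 endfacet
 facet normal 0.665 0.286 -0.690
  outer loop
   vertex 3.3 2.6 0.8
   vertex 4.6 3.2 2.3
   vertex 4.3 1.0 1.1
  endloop
 endfacet
 facet normal 0.266 -0.402 0.876
  outer loop
   vertex 1.7 2.6 4.9
   vertex 1.3 1.9 4.7
   vertex 4.3 4.1 4.8
  endloop
 endfacet
 facet normal -0.853 0.388 0.349
  outer loop
   vertex 1.7 2.6 4.9
   vertex 1.8 3.9 3.7
   vertex 1.3 1.9 4.7
  endloop
 endfacet
 facet normal -0.349 0.650 0.675
  outer loop
   vertex 1.7 2.6 4.9
   vertex 4.3 4.1 4.8
   vertex 1.8 3.9 3.7
  endloop
 endfacet
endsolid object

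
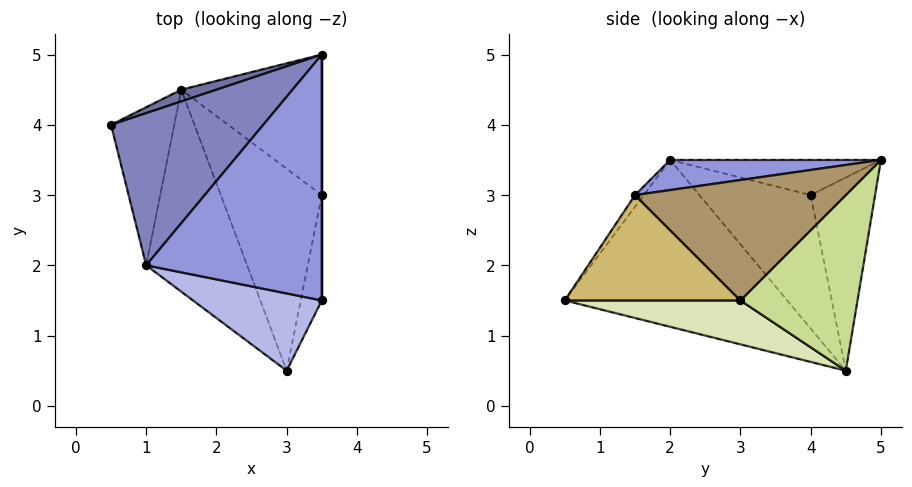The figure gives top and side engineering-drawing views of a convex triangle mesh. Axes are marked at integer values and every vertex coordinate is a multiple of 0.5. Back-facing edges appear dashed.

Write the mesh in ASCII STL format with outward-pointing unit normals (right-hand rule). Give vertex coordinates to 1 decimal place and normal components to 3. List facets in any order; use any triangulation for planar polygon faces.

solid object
 facet normal -0.325 0.944 0.059
  outer loop
   vertex 1.5 4.5 0.5
   vertex 0.5 4.0 3.0
   vertex 3.5 5.0 3.5
  endloop
 endfacet
 facet normal -0.221 0.184 0.958
  outer loop
   vertex 1.0 2.0 3.5
   vertex 3.5 5.0 3.5
   vertex 0.5 4.0 3.0
  endloop
 endfacet
 facet normal 0.167 -0.139 0.976
  outer loop
   vertex 1.0 2.0 3.5
   vertex 3.5 1.5 3.0
   vertex 3.5 5.0 3.5
  endloop
 endfacet
 facet normal -0.051 -0.823 0.566
  outer loop
   vertex 1.0 2.0 3.5
   vertex 3.0 0.5 1.5
   vertex 3.5 1.5 3.0
  endloop
 endfacet
 facet normal -0.857 -0.316 -0.406
  outer loop
   vertex 1.0 2.0 3.5
   vertex 0.5 4.0 3.0
   vertex 1.5 4.5 0.5
  endloop
 endfacet
 facet normal -0.780 -0.411 -0.472
  outer loop
   vertex 1.0 2.0 3.5
   vertex 1.5 4.5 0.5
   vertex 3.0 0.5 1.5
  endloop
 endfacet
 facet normal 0.662 0.530 -0.530
  outer loop
   vertex 3.5 3.0 1.5
   vertex 1.5 4.5 0.5
   vertex 3.5 5.0 3.5
  endloop
 endfacet
 facet normal 0.397 -0.079 -0.914
  outer loop
   vertex 3.5 3.0 1.5
   vertex 3.0 0.5 1.5
   vertex 1.5 4.5 0.5
  endloop
 endfacet
 facet normal 1.000 0.000 0.000
  outer loop
   vertex 3.5 3.0 1.5
   vertex 3.5 5.0 3.5
   vertex 3.5 1.5 3.0
  endloop
 endfacet
 facet normal 0.962 -0.192 -0.192
  outer loop
   vertex 3.5 3.0 1.5
   vertex 3.5 1.5 3.0
   vertex 3.0 0.5 1.5
  endloop
 endfacet
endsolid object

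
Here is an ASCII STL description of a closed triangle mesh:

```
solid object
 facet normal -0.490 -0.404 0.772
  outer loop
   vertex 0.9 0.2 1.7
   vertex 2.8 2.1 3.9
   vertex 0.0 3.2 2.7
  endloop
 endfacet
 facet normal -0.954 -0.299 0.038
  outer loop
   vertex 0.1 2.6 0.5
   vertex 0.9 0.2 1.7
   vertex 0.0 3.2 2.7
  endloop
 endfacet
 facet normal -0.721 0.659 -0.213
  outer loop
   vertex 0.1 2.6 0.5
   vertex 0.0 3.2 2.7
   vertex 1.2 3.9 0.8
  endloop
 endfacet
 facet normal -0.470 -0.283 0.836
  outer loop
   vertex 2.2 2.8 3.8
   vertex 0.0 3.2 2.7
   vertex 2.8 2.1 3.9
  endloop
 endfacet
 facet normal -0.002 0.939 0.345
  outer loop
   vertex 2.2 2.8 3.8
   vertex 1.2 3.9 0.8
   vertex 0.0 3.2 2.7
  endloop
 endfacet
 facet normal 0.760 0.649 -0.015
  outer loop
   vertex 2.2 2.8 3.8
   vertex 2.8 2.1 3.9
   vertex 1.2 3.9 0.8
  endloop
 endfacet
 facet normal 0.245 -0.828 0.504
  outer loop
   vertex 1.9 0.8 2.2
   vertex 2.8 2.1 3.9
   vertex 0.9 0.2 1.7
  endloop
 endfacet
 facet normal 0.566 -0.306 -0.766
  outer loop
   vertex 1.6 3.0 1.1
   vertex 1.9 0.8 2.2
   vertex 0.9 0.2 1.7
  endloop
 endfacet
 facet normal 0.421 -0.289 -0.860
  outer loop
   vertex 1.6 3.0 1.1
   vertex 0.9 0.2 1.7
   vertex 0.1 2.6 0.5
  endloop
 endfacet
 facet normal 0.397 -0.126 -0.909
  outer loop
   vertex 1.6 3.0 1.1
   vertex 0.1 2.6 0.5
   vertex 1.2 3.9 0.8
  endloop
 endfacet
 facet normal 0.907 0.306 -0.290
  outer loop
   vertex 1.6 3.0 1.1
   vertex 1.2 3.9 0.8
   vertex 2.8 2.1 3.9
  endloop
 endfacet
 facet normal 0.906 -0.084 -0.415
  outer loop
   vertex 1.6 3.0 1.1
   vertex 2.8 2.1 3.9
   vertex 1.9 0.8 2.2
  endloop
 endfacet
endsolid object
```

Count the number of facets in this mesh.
12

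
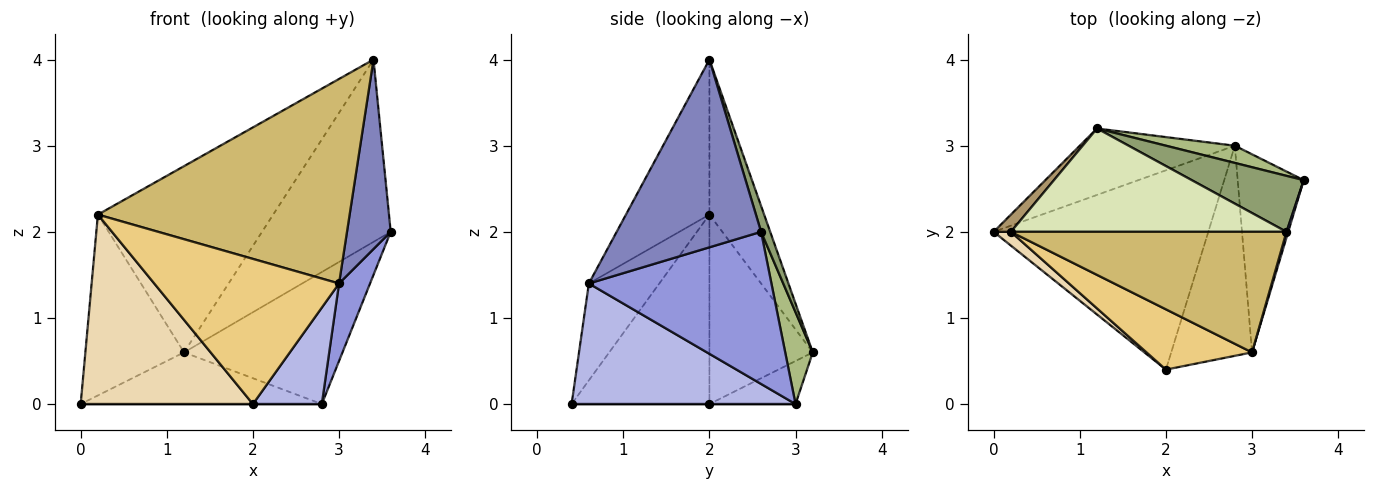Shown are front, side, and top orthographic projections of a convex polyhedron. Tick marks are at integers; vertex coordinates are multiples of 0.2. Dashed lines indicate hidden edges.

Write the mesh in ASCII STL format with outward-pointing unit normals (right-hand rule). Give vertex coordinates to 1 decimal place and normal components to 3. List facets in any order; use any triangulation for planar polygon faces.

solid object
 facet normal 0.000 0.000 -1.000
  outer loop
   vertex 2.8 3.0 0.0
   vertex 2.0 0.4 0.0
   vertex 0.0 2.0 0.0
  endloop
 endfacet
 facet normal 0.957 -0.290 0.009
  outer loop
   vertex 3.0 0.6 1.4
   vertex 3.6 2.6 2.0
   vertex 3.4 2.0 4.0
  endloop
 endfacet
 facet normal 0.906 -0.154 -0.393
  outer loop
   vertex 3.0 0.6 1.4
   vertex 2.8 3.0 0.0
   vertex 3.6 2.6 2.0
  endloop
 endfacet
 facet normal 0.805 -0.248 -0.539
  outer loop
   vertex 3.0 0.6 1.4
   vertex 2.0 0.4 0.0
   vertex 2.8 3.0 0.0
  endloop
 endfacet
 facet normal 0.068 0.954 0.293
  outer loop
   vertex 1.2 3.2 0.6
   vertex 3.4 2.0 4.0
   vertex 3.6 2.6 2.0
  endloop
 endfacet
 facet normal 0.170 0.977 0.127
  outer loop
   vertex 1.2 3.2 0.6
   vertex 3.6 2.6 2.0
   vertex 2.8 3.0 0.0
  endloop
 endfacet
 facet normal -0.214 0.600 -0.771
  outer loop
   vertex 1.2 3.2 0.6
   vertex 2.8 3.0 0.0
   vertex 0.0 2.0 0.0
  endloop
 endfacet
 facet normal -0.263 0.844 0.468
  outer loop
   vertex 0.2 2.0 2.2
   vertex 3.4 2.0 4.0
   vertex 1.2 3.2 0.6
  endloop
 endfacet
 facet normal -0.722 0.689 0.066
  outer loop
   vertex 0.2 2.0 2.2
   vertex 1.2 3.2 0.6
   vertex 0.0 2.0 0.0
  endloop
 endfacet
 facet normal -0.275 -0.828 0.488
  outer loop
   vertex 0.2 2.0 2.2
   vertex 3.0 0.6 1.4
   vertex 3.4 2.0 4.0
  endloop
 endfacet
 facet normal -0.332 -0.871 0.362
  outer loop
   vertex 0.2 2.0 2.2
   vertex 2.0 0.4 0.0
   vertex 3.0 0.6 1.4
  endloop
 endfacet
 facet normal -0.624 -0.780 0.057
  outer loop
   vertex 0.2 2.0 2.2
   vertex 0.0 2.0 0.0
   vertex 2.0 0.4 0.0
  endloop
 endfacet
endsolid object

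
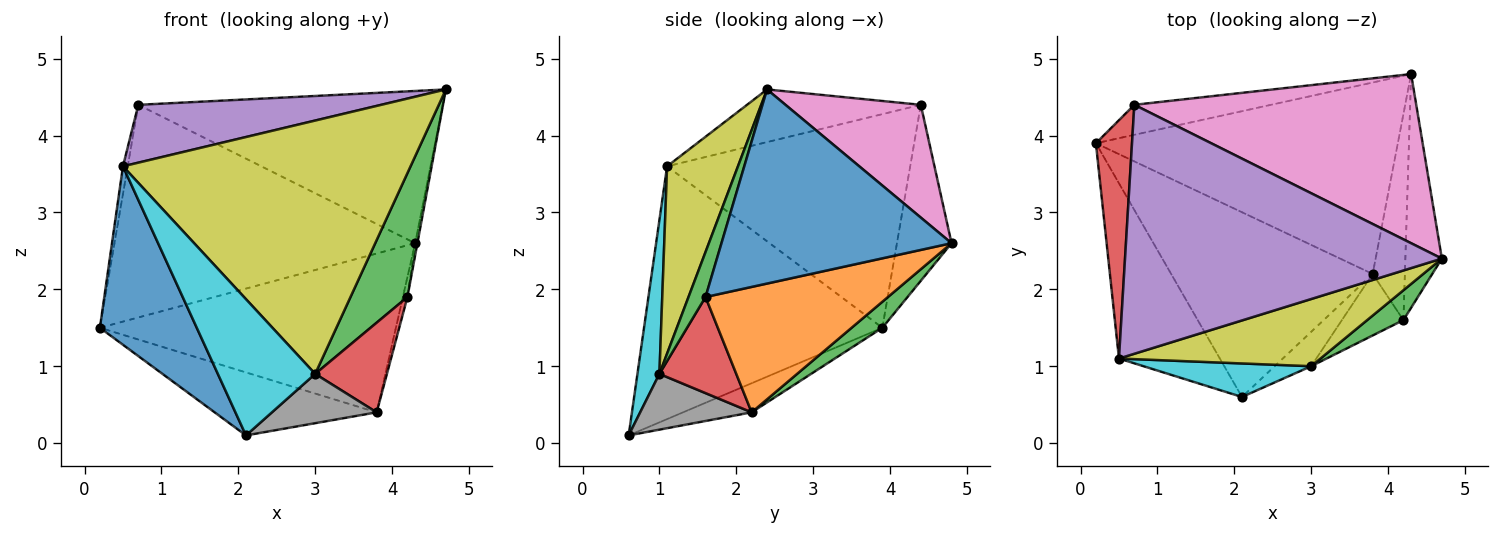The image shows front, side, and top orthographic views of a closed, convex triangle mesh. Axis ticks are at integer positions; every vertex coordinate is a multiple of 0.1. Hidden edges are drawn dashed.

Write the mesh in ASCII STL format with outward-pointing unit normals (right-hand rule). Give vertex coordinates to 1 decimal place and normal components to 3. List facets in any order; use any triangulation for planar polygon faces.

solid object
 facet normal -0.869 -0.353 -0.347
  outer loop
   vertex 0.5 1.1 3.6
   vertex 0.2 3.9 1.5
   vertex 2.1 0.6 0.1
  endloop
 endfacet
 facet normal -0.136 0.320 -0.938
  outer loop
   vertex 3.8 2.2 0.4
   vertex 2.1 0.6 0.1
   vertex 0.2 3.9 1.5
  endloop
 endfacet
 facet normal 0.066 0.637 -0.768
  outer loop
   vertex 3.8 2.2 0.4
   vertex 0.2 3.9 1.5
   vertex 4.3 4.8 2.6
  endloop
 endfacet
 facet normal -0.986 0.019 0.167
  outer loop
   vertex 0.7 4.4 4.4
   vertex 0.2 3.9 1.5
   vertex 0.5 1.1 3.6
  endloop
 endfacet
 facet normal -0.160 -0.223 0.962
  outer loop
   vertex 0.7 4.4 4.4
   vertex 0.5 1.1 3.6
   vertex 4.7 2.4 4.6
  endloop
 endfacet
 facet normal -0.177 0.975 -0.138
  outer loop
   vertex 0.7 4.4 4.4
   vertex 4.3 4.8 2.6
   vertex 0.2 3.9 1.5
  endloop
 endfacet
 facet normal 0.285 0.641 0.712
  outer loop
   vertex 0.7 4.4 4.4
   vertex 4.7 2.4 4.6
   vertex 4.3 4.8 2.6
  endloop
 endfacet
 facet normal 0.658 -0.618 -0.431
  outer loop
   vertex 3.0 1.0 0.9
   vertex 2.1 0.6 0.1
   vertex 3.8 2.2 0.4
  endloop
 endfacet
 facet normal 0.232 -0.940 0.249
  outer loop
   vertex 3.0 1.0 0.9
   vertex 4.7 2.4 4.6
   vertex 0.5 1.1 3.6
  endloop
 endfacet
 facet normal 0.214 -0.949 0.233
  outer loop
   vertex 3.0 1.0 0.9
   vertex 0.5 1.1 3.6
   vertex 2.1 0.6 0.1
  endloop
 endfacet
 facet normal 0.983 0.010 -0.185
  outer loop
   vertex 4.2 1.6 1.9
   vertex 4.3 4.8 2.6
   vertex 4.7 2.4 4.6
  endloop
 endfacet
 facet normal 0.968 0.024 -0.249
  outer loop
   vertex 4.2 1.6 1.9
   vertex 3.8 2.2 0.4
   vertex 4.3 4.8 2.6
  endloop
 endfacet
 facet normal 0.279 -0.933 0.225
  outer loop
   vertex 4.2 1.6 1.9
   vertex 4.7 2.4 4.6
   vertex 3.0 1.0 0.9
  endloop
 endfacet
 facet normal 0.662 -0.618 -0.424
  outer loop
   vertex 4.2 1.6 1.9
   vertex 3.0 1.0 0.9
   vertex 3.8 2.2 0.4
  endloop
 endfacet
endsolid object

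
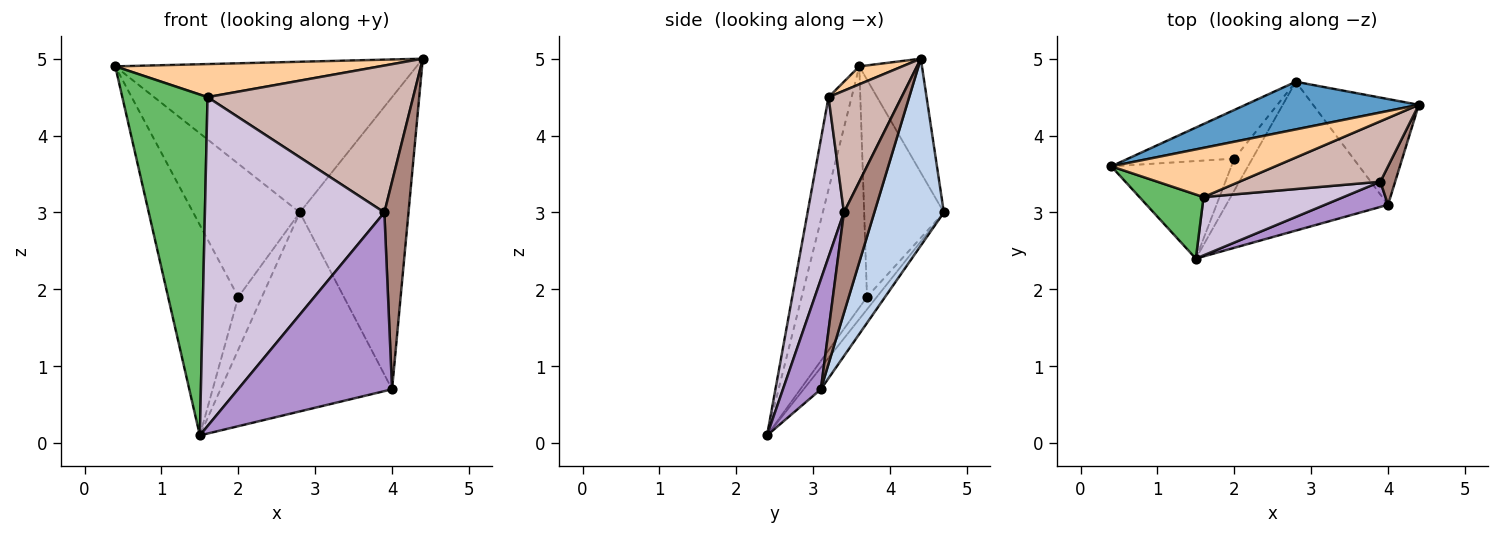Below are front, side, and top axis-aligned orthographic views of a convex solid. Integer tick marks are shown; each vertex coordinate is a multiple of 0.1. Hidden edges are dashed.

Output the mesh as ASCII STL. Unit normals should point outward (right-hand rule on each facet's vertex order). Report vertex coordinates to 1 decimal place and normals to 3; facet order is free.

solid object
 facet normal -0.194 0.935 0.296
  outer loop
   vertex 2.8 4.7 3.0
   vertex 0.4 3.6 4.9
   vertex 4.4 4.4 5.0
  endloop
 endfacet
 facet normal 0.516 0.806 -0.292
  outer loop
   vertex 4.0 3.1 0.7
   vertex 2.8 4.7 3.0
   vertex 4.4 4.4 5.0
  endloop
 endfacet
 facet normal -0.080 0.798 -0.597
  outer loop
   vertex 4.0 3.1 0.7
   vertex 1.5 2.4 0.1
   vertex 2.8 4.7 3.0
  endloop
 endfacet
 facet normal 0.090 -0.555 0.827
  outer loop
   vertex 1.6 3.2 4.5
   vertex 4.4 4.4 5.0
   vertex 0.4 3.6 4.9
  endloop
 endfacet
 facet normal -0.257 -0.950 0.179
  outer loop
   vertex 1.6 3.2 4.5
   vertex 0.4 3.6 4.9
   vertex 1.5 2.4 0.1
  endloop
 endfacet
 facet normal -0.645 0.693 -0.321
  outer loop
   vertex 2.0 3.7 1.9
   vertex 1.5 2.4 0.1
   vertex 0.4 3.6 4.9
  endloop
 endfacet
 facet normal -0.575 0.769 -0.281
  outer loop
   vertex 2.0 3.7 1.9
   vertex 0.4 3.6 4.9
   vertex 2.8 4.7 3.0
  endloop
 endfacet
 facet normal -0.335 0.806 -0.489
  outer loop
   vertex 2.0 3.7 1.9
   vertex 2.8 4.7 3.0
   vertex 1.5 2.4 0.1
  endloop
 endfacet
 facet normal 0.237 -0.962 0.136
  outer loop
   vertex 3.9 3.4 3.0
   vertex 1.5 2.4 0.1
   vertex 4.0 3.1 0.7
  endloop
 endfacet
 facet normal 0.196 -0.966 0.171
  outer loop
   vertex 3.9 3.4 3.0
   vertex 1.6 3.2 4.5
   vertex 1.5 2.4 0.1
  endloop
 endfacet
 facet normal 0.778 -0.618 0.114
  outer loop
   vertex 3.9 3.4 3.0
   vertex 4.0 3.1 0.7
   vertex 4.4 4.4 5.0
  endloop
 endfacet
 facet normal 0.312 -0.879 0.361
  outer loop
   vertex 3.9 3.4 3.0
   vertex 4.4 4.4 5.0
   vertex 1.6 3.2 4.5
  endloop
 endfacet
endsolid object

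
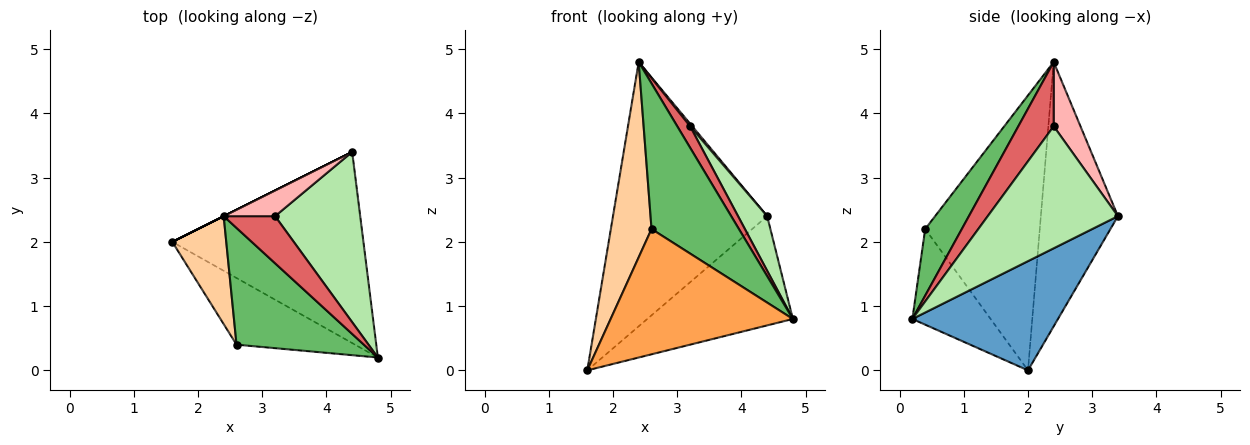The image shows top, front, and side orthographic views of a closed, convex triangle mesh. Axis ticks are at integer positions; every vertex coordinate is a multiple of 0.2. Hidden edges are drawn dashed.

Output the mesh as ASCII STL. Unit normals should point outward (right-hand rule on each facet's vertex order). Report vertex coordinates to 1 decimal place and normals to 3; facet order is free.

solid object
 facet normal 0.444 0.444 -0.778
  outer loop
   vertex 4.4 3.4 2.4
   vertex 4.8 0.2 0.8
   vertex 1.6 2.0 0.0
  endloop
 endfacet
 facet normal -0.447 0.894 0.000
  outer loop
   vertex 2.4 2.4 4.8
   vertex 4.4 3.4 2.4
   vertex 1.6 2.0 0.0
  endloop
 endfacet
 facet normal -0.355 -0.825 -0.439
  outer loop
   vertex 2.6 0.4 2.2
   vertex 1.6 2.0 0.0
   vertex 4.8 0.2 0.8
  endloop
 endfacet
 facet normal -0.927 -0.329 0.182
  outer loop
   vertex 2.6 0.4 2.2
   vertex 2.4 2.4 4.8
   vertex 1.6 2.0 0.0
  endloop
 endfacet
 facet normal 0.311 -0.742 0.594
  outer loop
   vertex 2.6 0.4 2.2
   vertex 4.8 0.2 0.8
   vertex 2.4 2.4 4.8
  endloop
 endfacet
 facet normal 0.807 -0.180 0.563
  outer loop
   vertex 3.2 2.4 3.8
   vertex 4.8 0.2 0.8
   vertex 4.4 3.4 2.4
  endloop
 endfacet
 facet normal 0.751 -0.273 0.601
  outer loop
   vertex 3.2 2.4 3.8
   vertex 2.4 2.4 4.8
   vertex 4.8 0.2 0.8
  endloop
 endfacet
 facet normal 0.779 -0.062 0.623
  outer loop
   vertex 3.2 2.4 3.8
   vertex 4.4 3.4 2.4
   vertex 2.4 2.4 4.8
  endloop
 endfacet
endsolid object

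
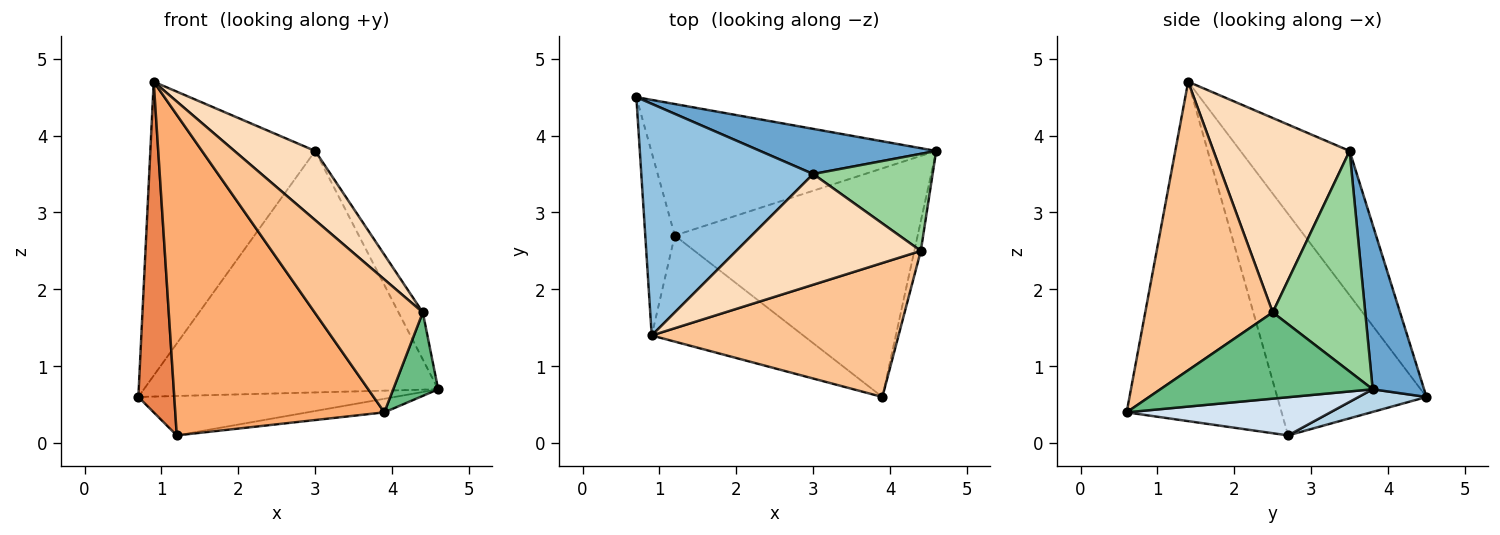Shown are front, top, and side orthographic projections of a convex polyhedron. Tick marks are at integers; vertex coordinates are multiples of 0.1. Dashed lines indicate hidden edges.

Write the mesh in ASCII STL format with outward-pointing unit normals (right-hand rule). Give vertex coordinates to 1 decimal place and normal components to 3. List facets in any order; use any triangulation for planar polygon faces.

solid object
 facet normal 0.169 0.969 0.181
  outer loop
   vertex 3.0 3.5 3.8
   vertex 4.6 3.8 0.7
   vertex 0.7 4.5 0.6
  endloop
 endfacet
 facet normal -0.461 0.697 0.549
  outer loop
   vertex 3.0 3.5 3.8
   vertex 0.7 4.5 0.6
   vertex 0.9 1.4 4.7
  endloop
 endfacet
 facet normal 0.076 0.286 -0.955
  outer loop
   vertex 1.2 2.7 0.1
   vertex 0.7 4.5 0.6
   vertex 4.6 3.8 0.7
  endloop
 endfacet
 facet normal 0.155 0.059 -0.986
  outer loop
   vertex 1.2 2.7 0.1
   vertex 4.6 3.8 0.7
   vertex 3.9 0.6 0.4
  endloop
 endfacet
 facet normal -0.964 -0.232 -0.128
  outer loop
   vertex 1.2 2.7 0.1
   vertex 0.9 1.4 4.7
   vertex 0.7 4.5 0.6
  endloop
 endfacet
 facet normal -0.575 -0.776 -0.257
  outer loop
   vertex 1.2 2.7 0.1
   vertex 3.9 0.6 0.4
   vertex 0.9 1.4 4.7
  endloop
 endfacet
 facet normal 0.639 -0.542 0.546
  outer loop
   vertex 4.4 2.5 1.7
   vertex 0.9 1.4 4.7
   vertex 3.9 0.6 0.4
  endloop
 endfacet
 facet normal 0.666 -0.395 0.632
  outer loop
   vertex 4.4 2.5 1.7
   vertex 3.0 3.5 3.8
   vertex 0.9 1.4 4.7
  endloop
 endfacet
 facet normal 0.976 -0.207 -0.073
  outer loop
   vertex 4.4 2.5 1.7
   vertex 3.9 0.6 0.4
   vertex 4.6 3.8 0.7
  endloop
 endfacet
 facet normal 0.857 0.225 0.464
  outer loop
   vertex 4.4 2.5 1.7
   vertex 4.6 3.8 0.7
   vertex 3.0 3.5 3.8
  endloop
 endfacet
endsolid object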